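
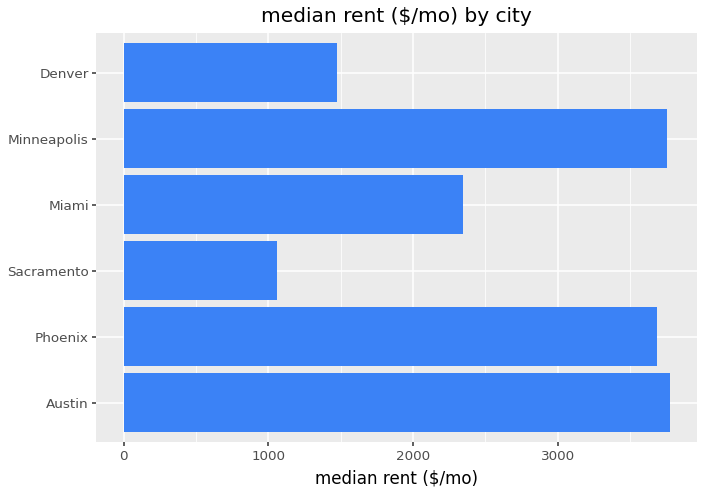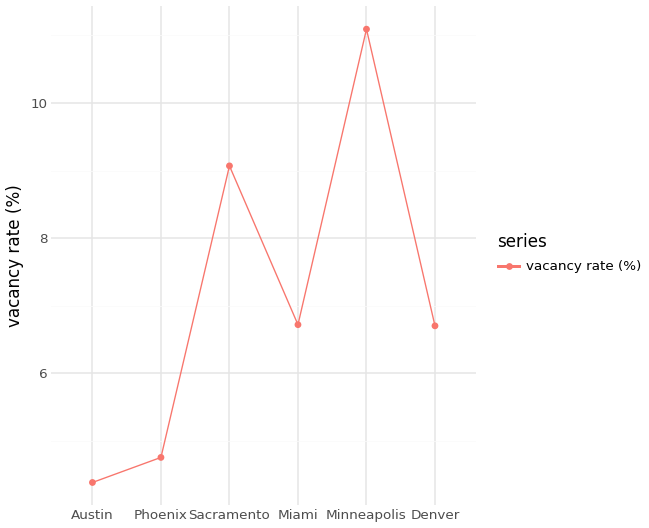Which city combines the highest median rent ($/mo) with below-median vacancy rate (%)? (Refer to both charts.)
Chart 2 median vacancy rate (%) ≈ 6; below-median cities: Austin, Phoenix, Denver. Among those, Austin has the highest median rent ($/mo) (≈ 4000).

Austin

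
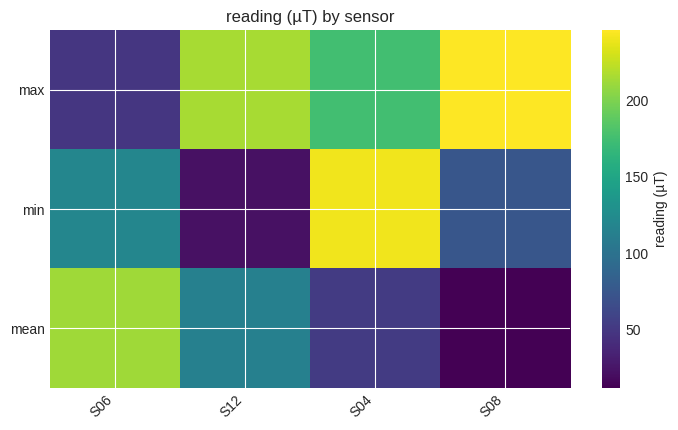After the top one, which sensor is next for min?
Top 3 for min: S04 ≈ 240, S06 ≈ 120, S08 ≈ 80.

S06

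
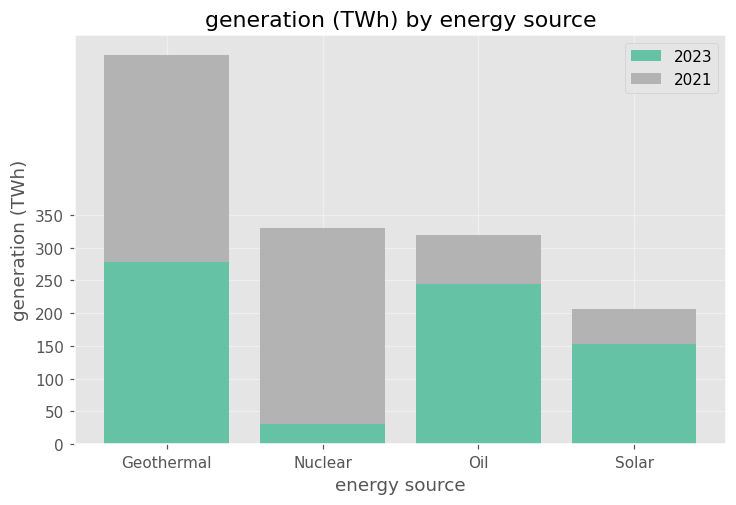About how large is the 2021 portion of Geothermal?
≈ 300

2021 top ≈ 600, bottom ≈ 300; segment ≈ 300.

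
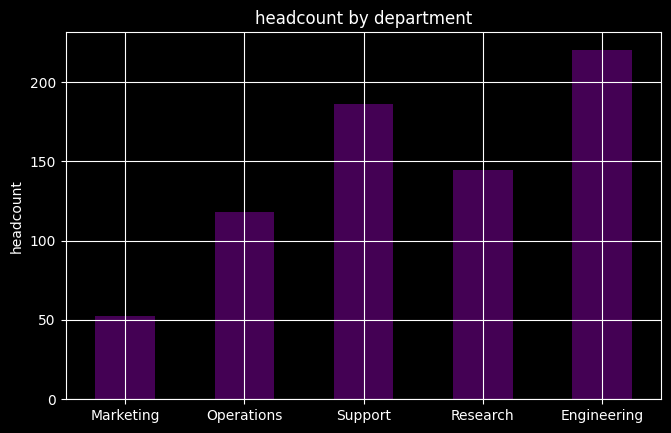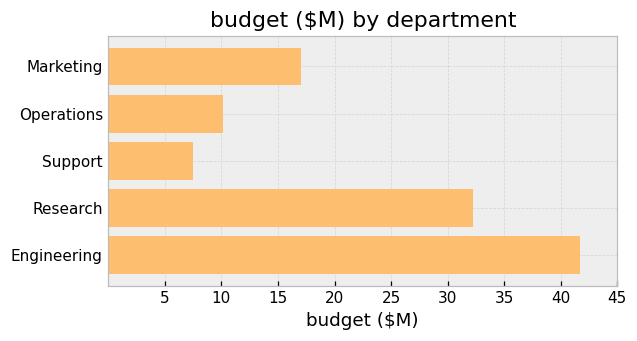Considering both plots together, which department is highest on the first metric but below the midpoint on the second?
Chart 2 median budget ($M) ≈ 15; below-median departments: Operations, Support. Among those, Support has the highest headcount (≈ 175).

Support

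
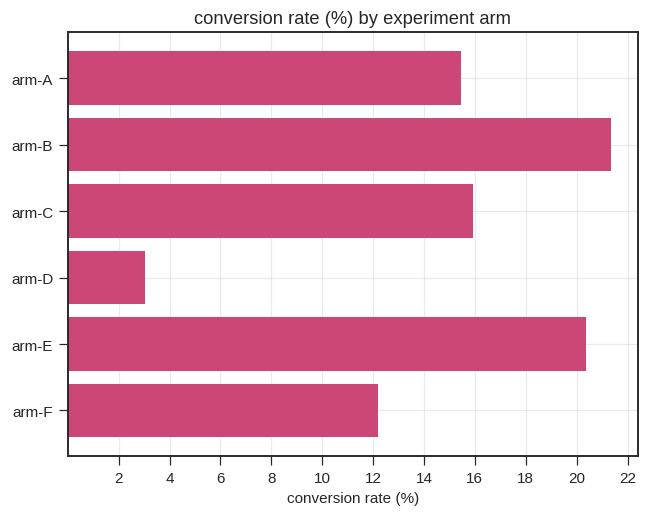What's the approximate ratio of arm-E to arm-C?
≈ 1.25×

arm-E ≈ 20, arm-C ≈ 16; 20/16 ≈ 1.25.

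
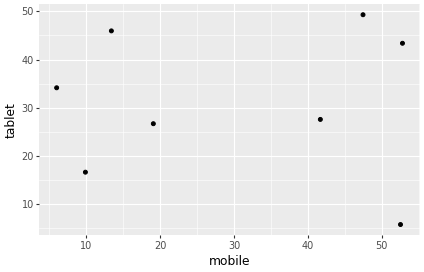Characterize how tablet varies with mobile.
no clear correlation

Points are roughly uncorrelated; weak (|r| ≈ 0.0).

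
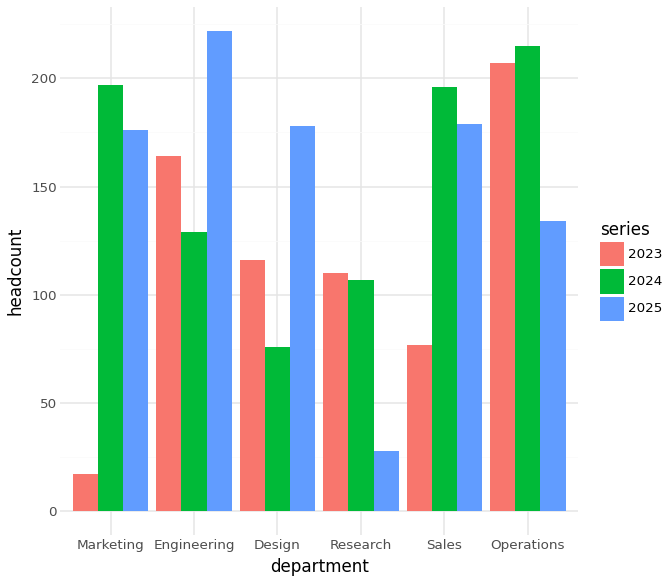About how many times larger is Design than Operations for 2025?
Design ≈ 180, Operations ≈ 140; 180/140 ≈ 1.29.

≈ 1.29×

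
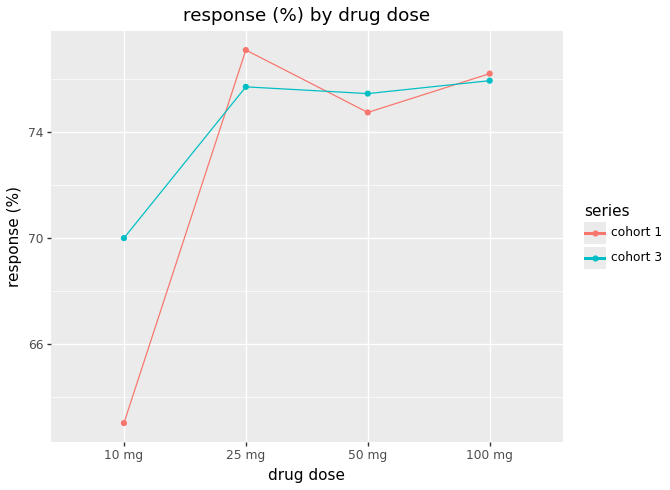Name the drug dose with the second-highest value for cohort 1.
100 mg

Top 3 for cohort 1: 25 mg ≈ 78, 100 mg ≈ 76, 50 mg ≈ 74.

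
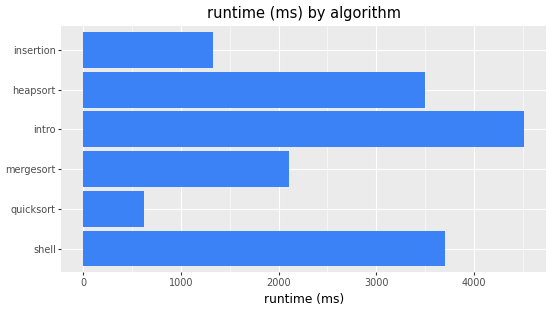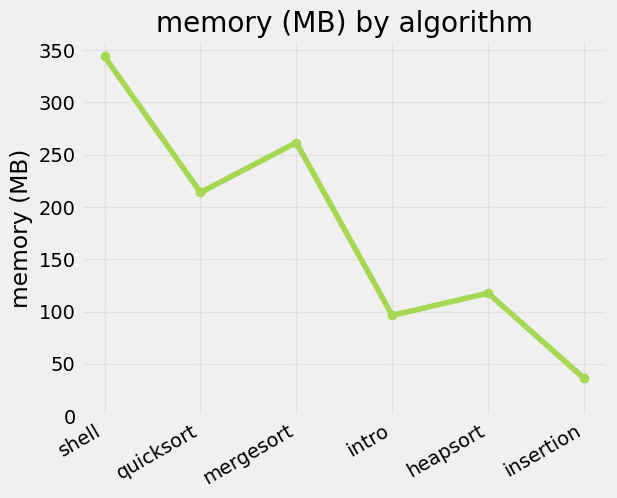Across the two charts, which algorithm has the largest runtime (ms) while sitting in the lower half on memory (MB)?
intro

Chart 2 median memory (MB) ≈ 150; below-median algorithms: intro, heapsort, insertion. Among those, intro has the highest runtime (ms) (≈ 4500).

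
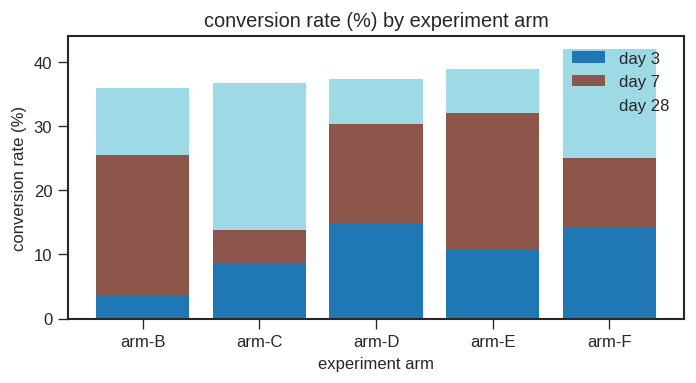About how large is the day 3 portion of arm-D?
day 3 top ≈ 15, bottom ≈ 0; segment ≈ 15.

≈ 15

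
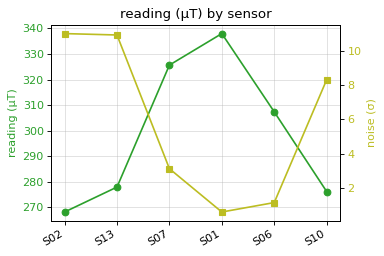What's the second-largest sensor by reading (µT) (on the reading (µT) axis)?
Top 3 (on the reading (µT) axis): S01 ≈ 340, S07 ≈ 330, S06 ≈ 310.

S07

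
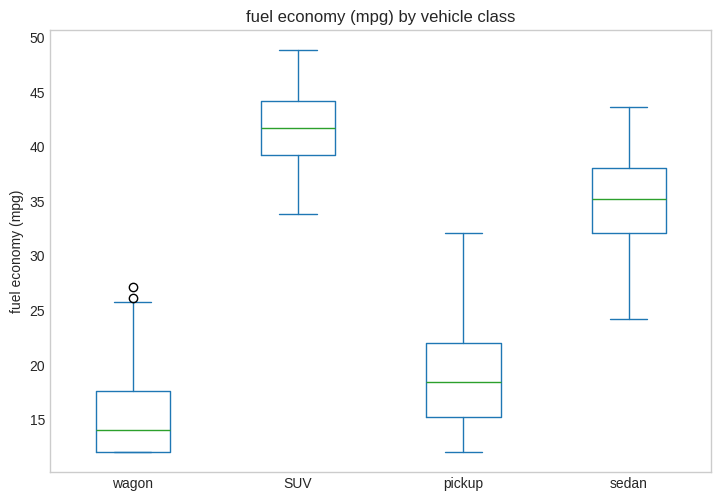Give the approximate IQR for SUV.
Q3 ≈ 45, Q1 ≈ 40; IQR ≈ 5.

≈ 5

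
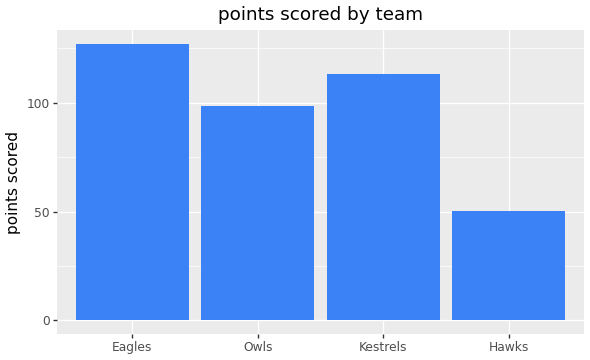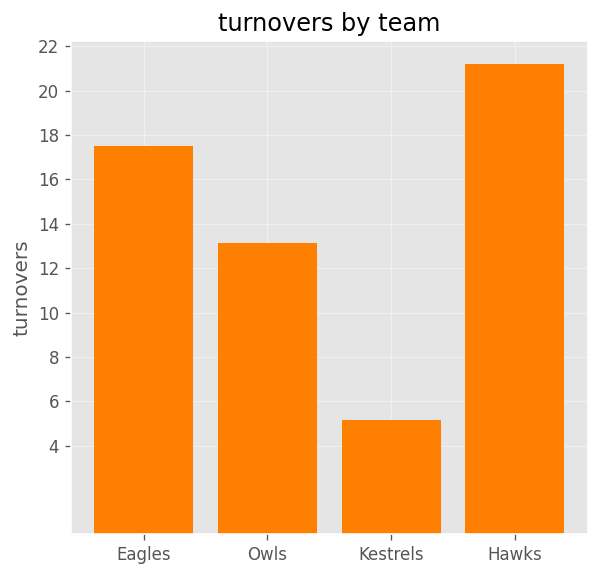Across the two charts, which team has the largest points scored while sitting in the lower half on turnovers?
Chart 2 median turnovers ≈ 16; below-median teams: Owls, Kestrels. Among those, Kestrels has the highest points scored (≈ 120).

Kestrels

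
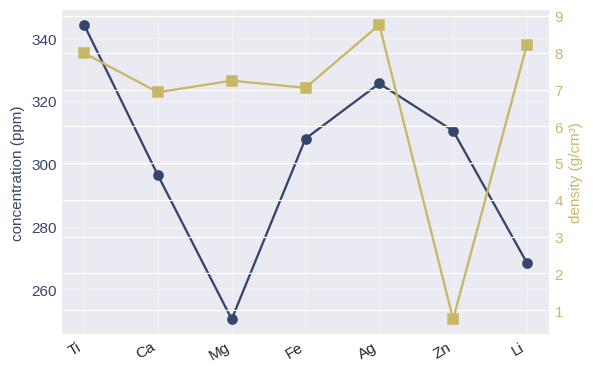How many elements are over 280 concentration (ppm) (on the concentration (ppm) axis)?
Above 280: Ti, Ca, Fe, Ag, Zn.

5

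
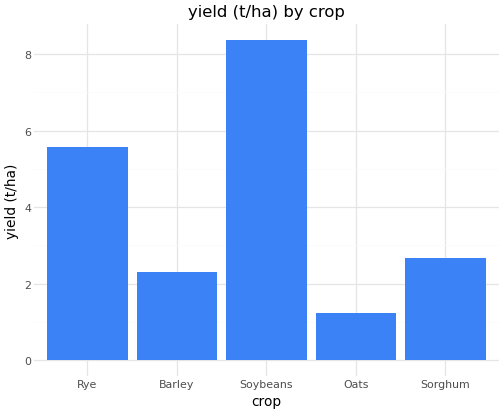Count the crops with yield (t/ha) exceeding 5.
Above 5: Rye, Soybeans.

2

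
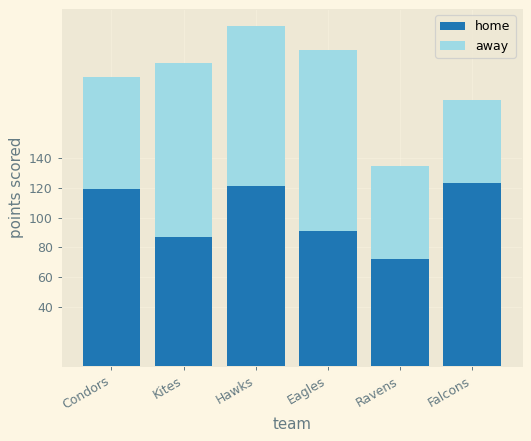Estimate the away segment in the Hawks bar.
away top ≈ 220, bottom ≈ 120; segment ≈ 100.

≈ 100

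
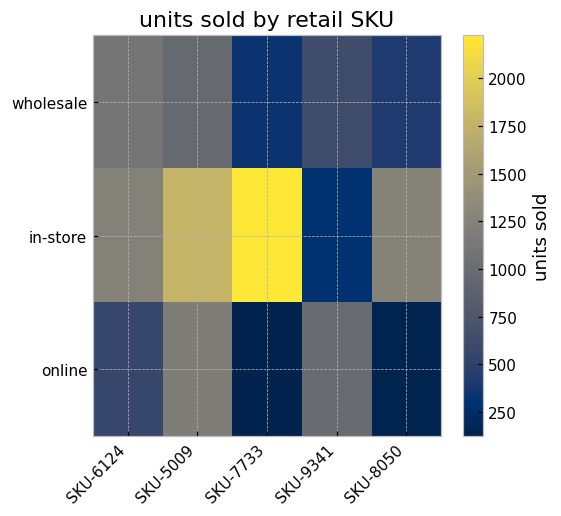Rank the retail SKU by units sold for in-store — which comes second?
SKU-5009

Top 3 for in-store: SKU-7733 ≈ 2200, SKU-5009 ≈ 1800, SKU-8050 ≈ 1200.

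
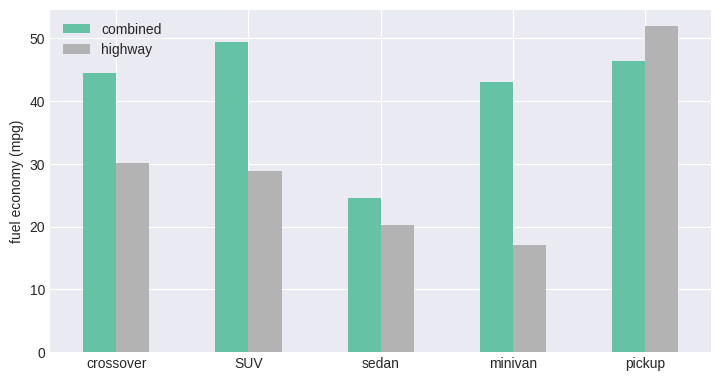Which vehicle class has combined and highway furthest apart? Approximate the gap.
minivan, ≈ 30 mpg

minivan: combined ≈ 45, highway ≈ 15 → gap ≈ 30. Next-largest (SUV) is only ≈ 20.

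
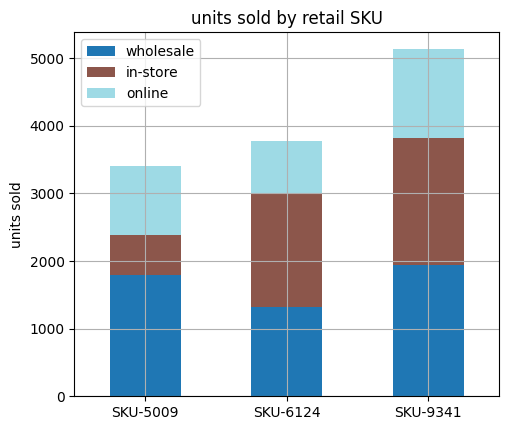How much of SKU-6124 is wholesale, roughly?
wholesale top ≈ 1500, bottom ≈ 0; segment ≈ 1500.

≈ 1500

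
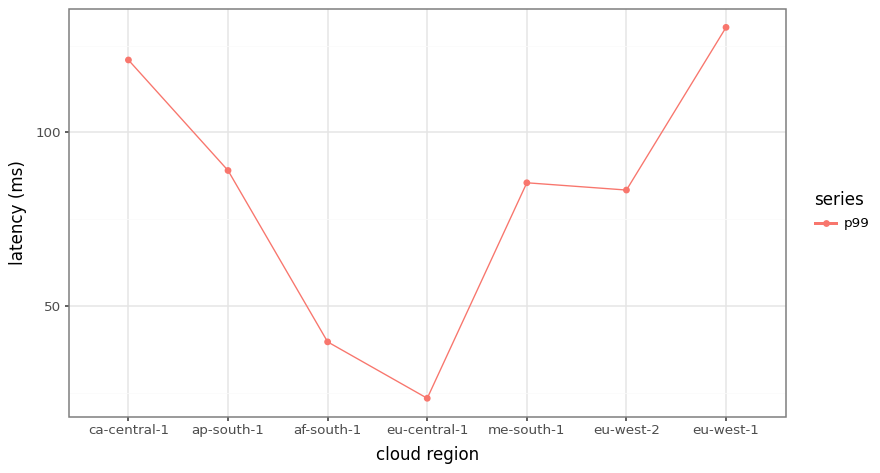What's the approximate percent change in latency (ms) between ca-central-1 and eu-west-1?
≈ +8.3%

ca-central-1 ≈ 120, eu-west-1 ≈ 130; (130 − 120) / 120 ≈ +8.3%.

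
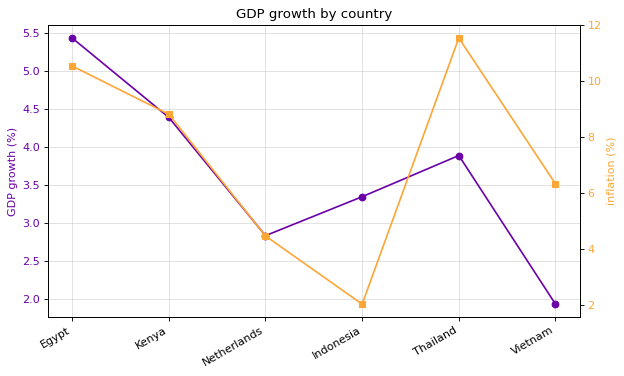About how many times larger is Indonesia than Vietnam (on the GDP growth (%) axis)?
Indonesia ≈ 3.5, Vietnam ≈ 2.0; 3.5/2.0 ≈ 1.75.

≈ 1.75×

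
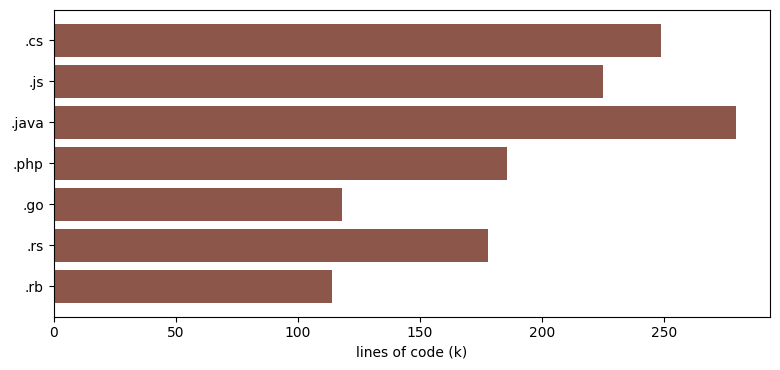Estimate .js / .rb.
≈ 1.8×

.js ≈ 225, .rb ≈ 125; 225/125 ≈ 1.8.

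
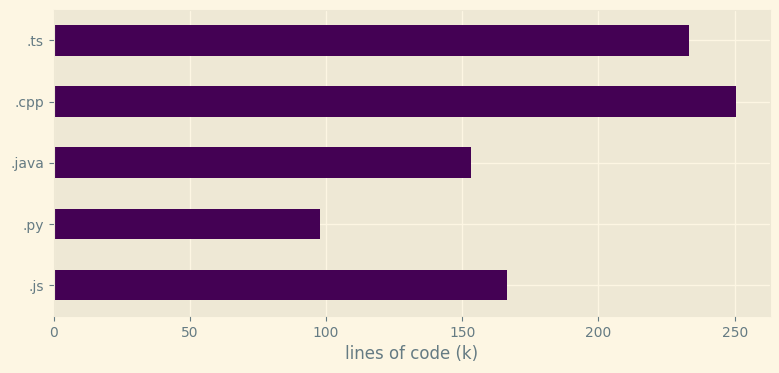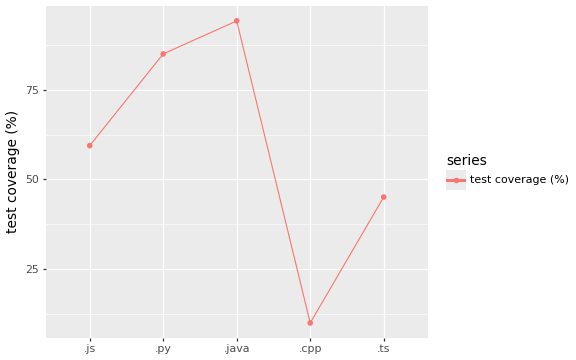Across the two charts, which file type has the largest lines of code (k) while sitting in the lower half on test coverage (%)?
.cpp

Chart 2 median test coverage (%) ≈ 60; below-median file types: .cpp, .ts. Among those, .cpp has the highest lines of code (k) (≈ 250).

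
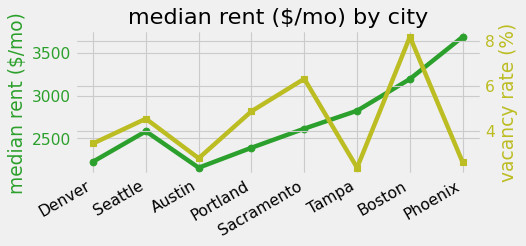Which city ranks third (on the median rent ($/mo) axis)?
Tampa

Top 4 (on the median rent ($/mo) axis): Phoenix ≈ 3600, Boston ≈ 3200, Tampa ≈ 2800, Sacramento ≈ 2600.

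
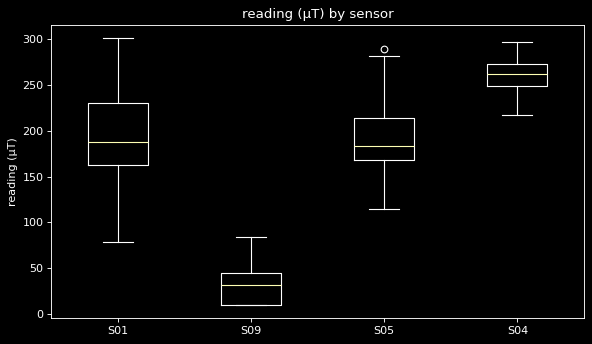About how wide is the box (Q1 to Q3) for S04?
≈ 25

Q3 ≈ 275, Q1 ≈ 250; IQR ≈ 25.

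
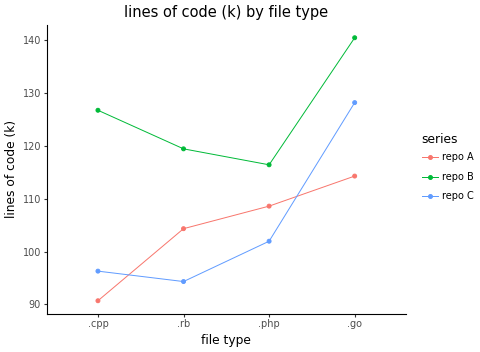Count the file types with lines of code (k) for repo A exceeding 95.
Above 95: .rb, .php, .go.

3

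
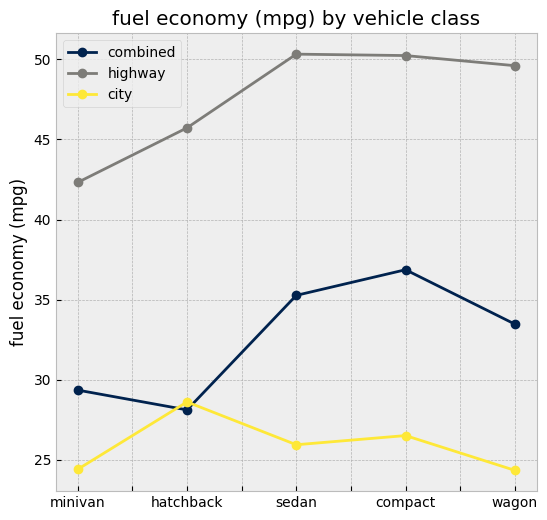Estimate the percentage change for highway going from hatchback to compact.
hatchback ≈ 45, compact ≈ 50; (50 − 45) / 45 ≈ +11.1%.

≈ +11.1%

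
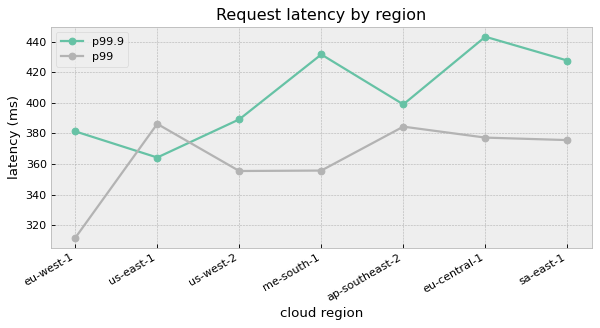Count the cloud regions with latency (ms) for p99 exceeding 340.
Above 340: us-east-1, us-west-2, me-south-1, ap-southeast-2, eu-central-1, sa-east-1.

6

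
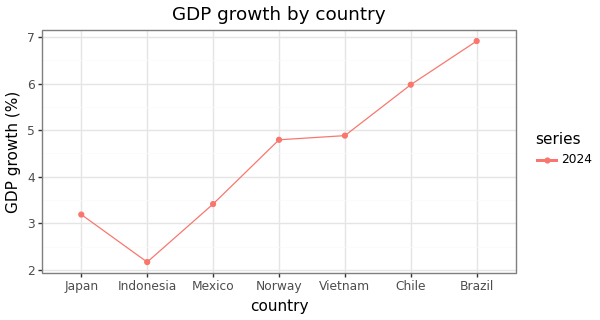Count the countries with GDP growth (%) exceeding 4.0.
Above 4.0: Norway, Vietnam, Chile, Brazil.

4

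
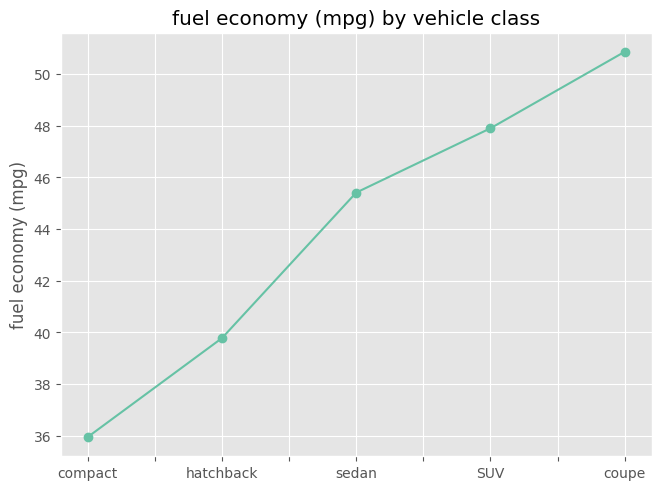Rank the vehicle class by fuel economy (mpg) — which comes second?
Top 3: coupe ≈ 50, SUV ≈ 48, sedan ≈ 46.

SUV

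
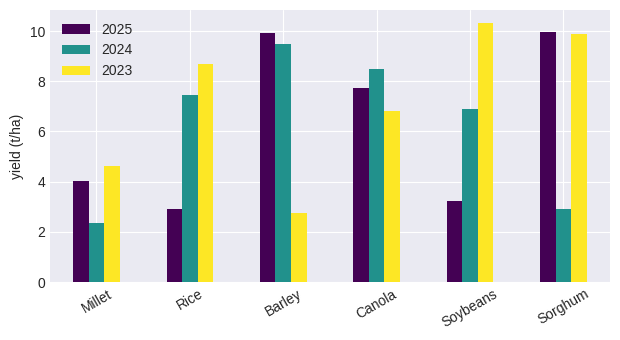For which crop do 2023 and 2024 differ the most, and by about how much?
Sorghum, ≈ 7 t/ha

Sorghum: 2023 ≈ 10, 2024 ≈ 3 → gap ≈ 7. Next-largest (Barley) is only ≈ 6.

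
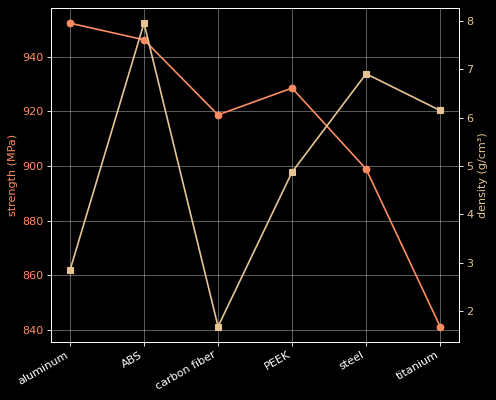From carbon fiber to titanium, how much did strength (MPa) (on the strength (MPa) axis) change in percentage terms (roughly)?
≈ -8.7%

carbon fiber ≈ 920, titanium ≈ 840; (840 − 920) / 920 ≈ -8.7%.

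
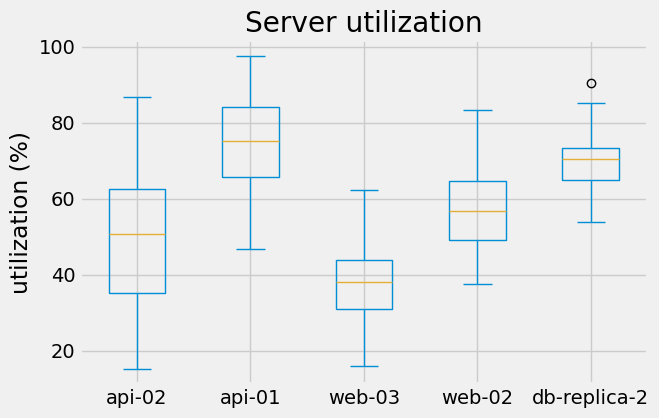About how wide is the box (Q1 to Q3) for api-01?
Q3 ≈ 85, Q1 ≈ 65; IQR ≈ 20.

≈ 20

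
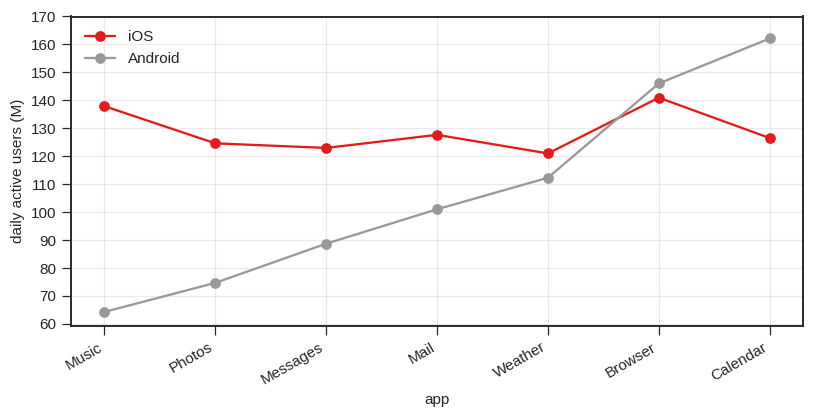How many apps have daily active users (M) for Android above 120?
Above 120: Browser, Calendar.

2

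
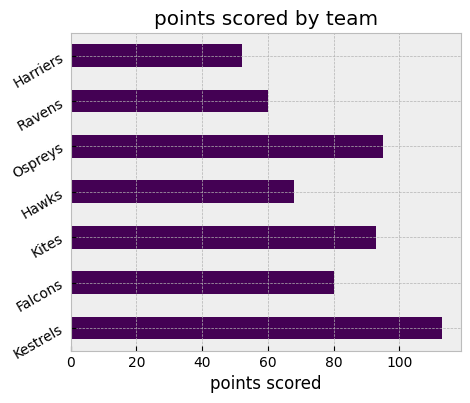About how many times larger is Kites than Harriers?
Kites ≈ 90, Harriers ≈ 50; 90/50 ≈ 1.8.

≈ 1.8×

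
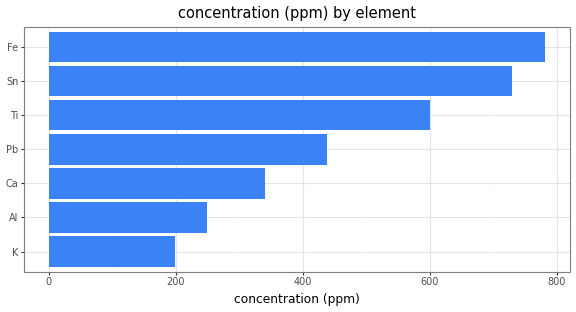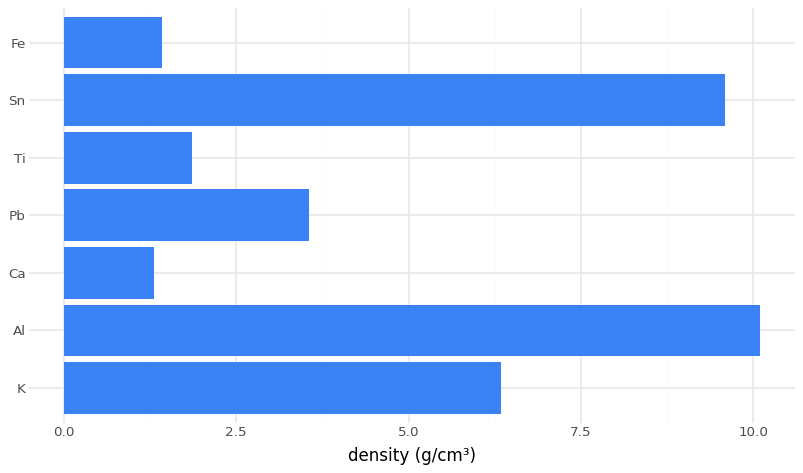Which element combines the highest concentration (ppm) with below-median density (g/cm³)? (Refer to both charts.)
Chart 2 median density (g/cm³) ≈ 4; below-median elements: Ca, Ti, Fe. Among those, Fe has the highest concentration (ppm) (≈ 800).

Fe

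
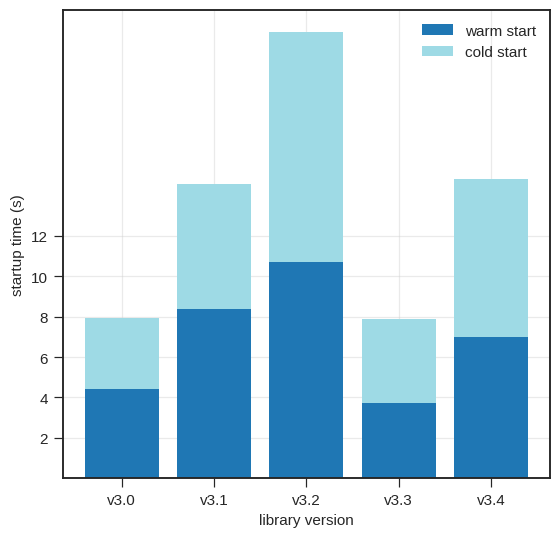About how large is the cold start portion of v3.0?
≈ 4

cold start top ≈ 8, bottom ≈ 4; segment ≈ 4.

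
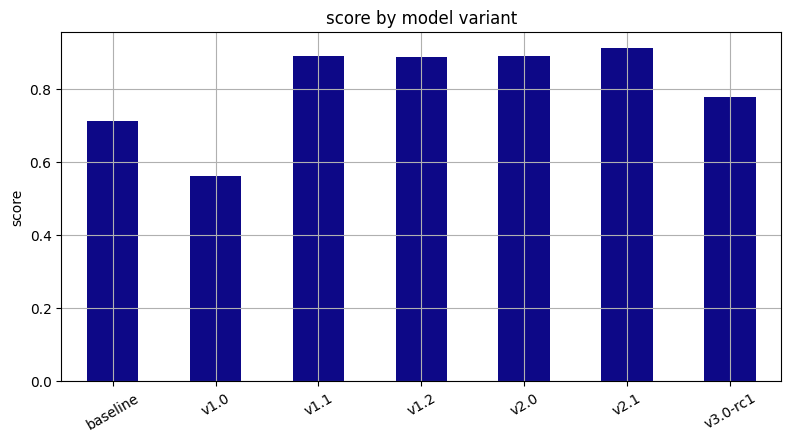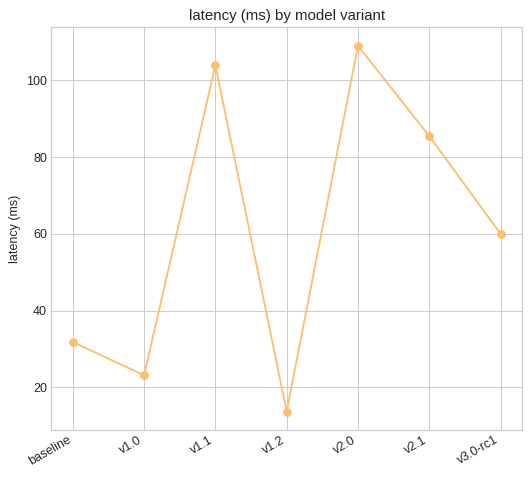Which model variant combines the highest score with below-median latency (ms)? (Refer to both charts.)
Chart 2 median latency (ms) ≈ 60; below-median model variants: baseline, v1.0, v1.2. Among those, v1.2 has the highest score (≈ 0.9).

v1.2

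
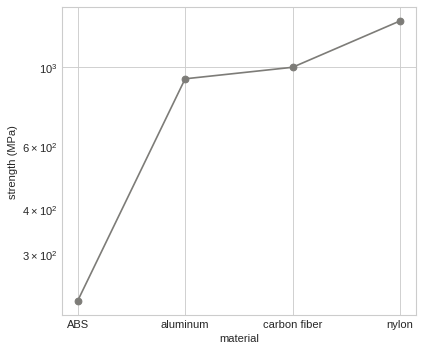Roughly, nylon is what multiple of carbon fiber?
≈ 1.3×

nylon ≈ 1300, carbon fiber ≈ 1000; 1300/1000 ≈ 1.3.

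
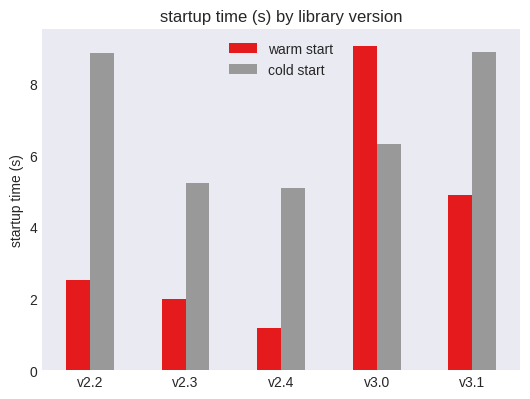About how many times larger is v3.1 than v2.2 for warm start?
v3.1 ≈ 5, v2.2 ≈ 3; 5/3 ≈ 1.67.

≈ 1.67×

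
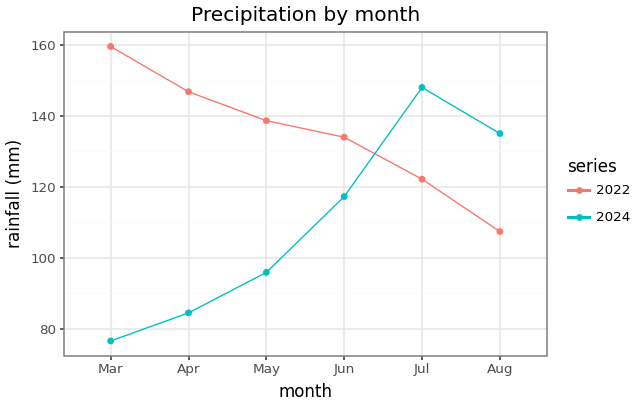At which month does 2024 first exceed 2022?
Jun: 2024 ≈ 120 vs 2022 ≈ 130 (not yet); Jul: 2024 ≈ 150 vs 2022 ≈ 120 (first crossover).

Jul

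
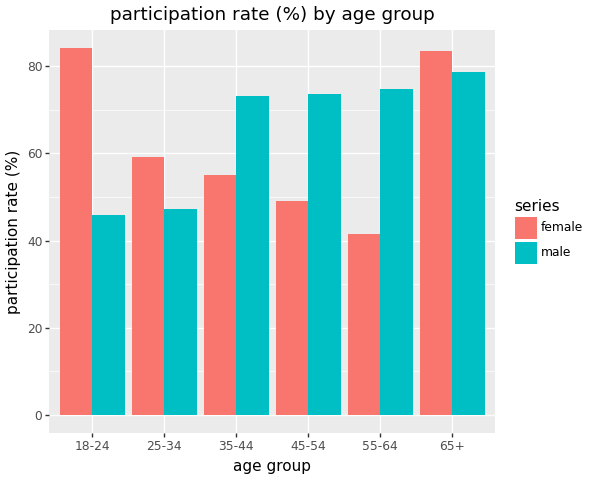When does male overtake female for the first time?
25-34: male ≈ 50 vs female ≈ 60 (not yet); 35-44: male ≈ 70 vs female ≈ 50 (first crossover).

35-44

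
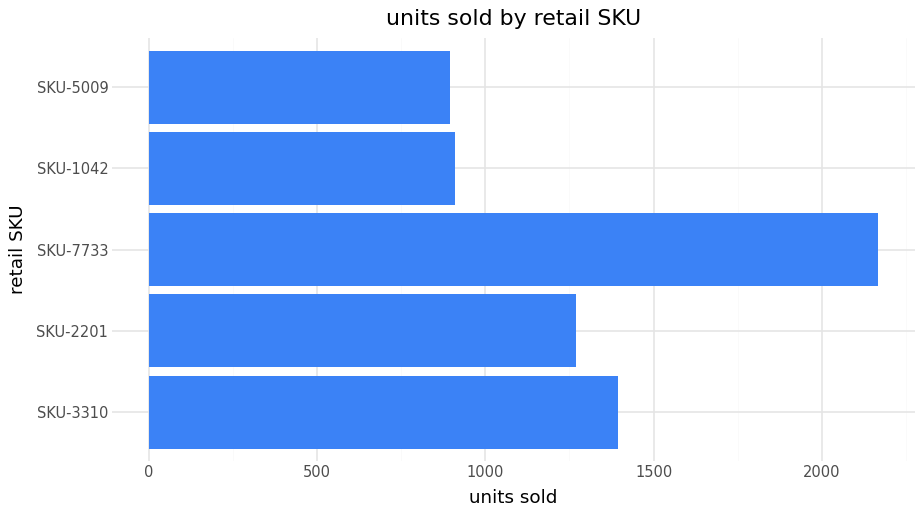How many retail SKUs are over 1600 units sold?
1

Above 1600: SKU-7733.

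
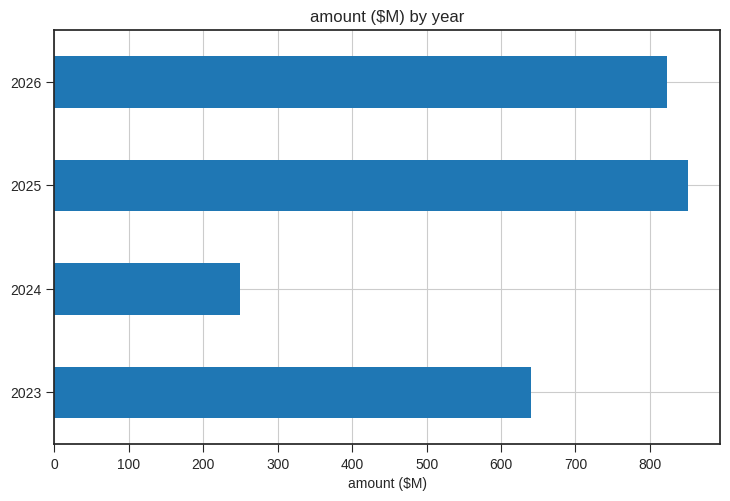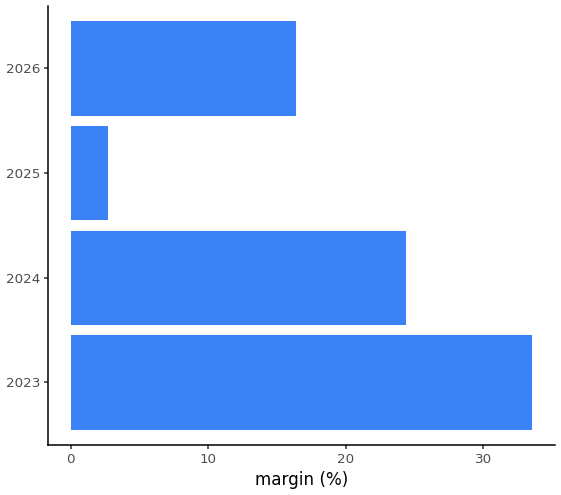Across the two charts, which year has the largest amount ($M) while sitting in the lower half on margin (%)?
Chart 2 median margin (%) ≈ 20; below-median years: 2025, 2026. Among those, 2025 has the highest amount ($M) (≈ 900).

2025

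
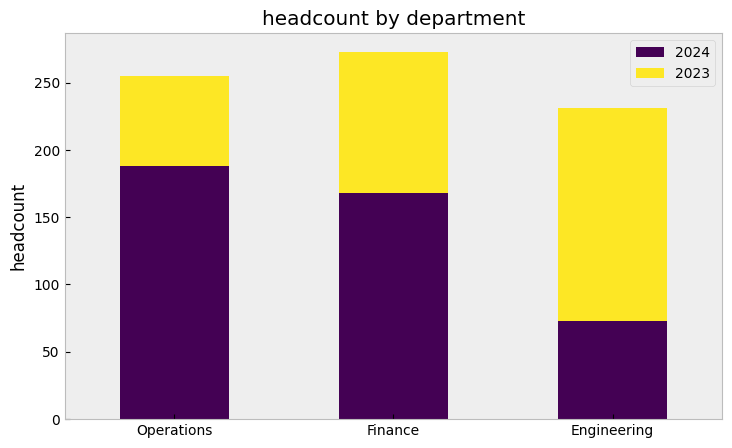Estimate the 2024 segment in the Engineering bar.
≈ 75

2024 top ≈ 75, bottom ≈ 0; segment ≈ 75.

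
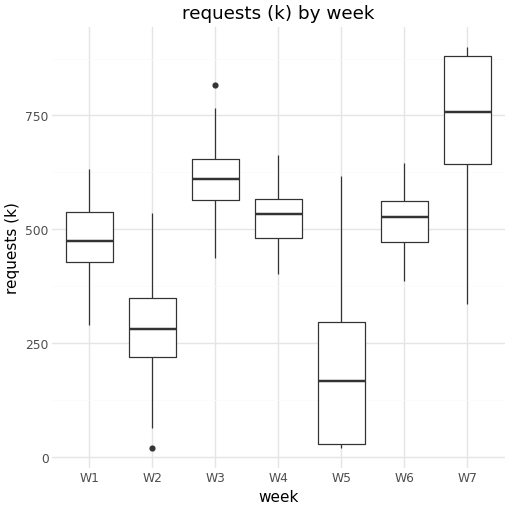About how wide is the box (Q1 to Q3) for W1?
Q3 ≈ 550, Q1 ≈ 450; IQR ≈ 100.

≈ 100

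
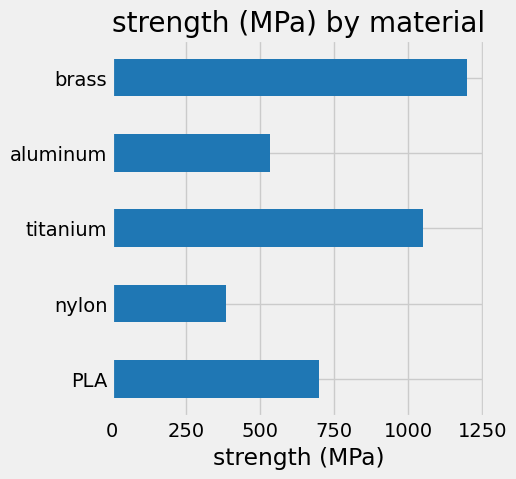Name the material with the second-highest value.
Top 3: brass ≈ 1200, titanium ≈ 1100, PLA ≈ 700.

titanium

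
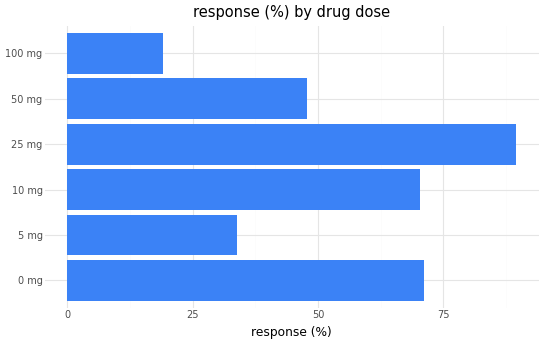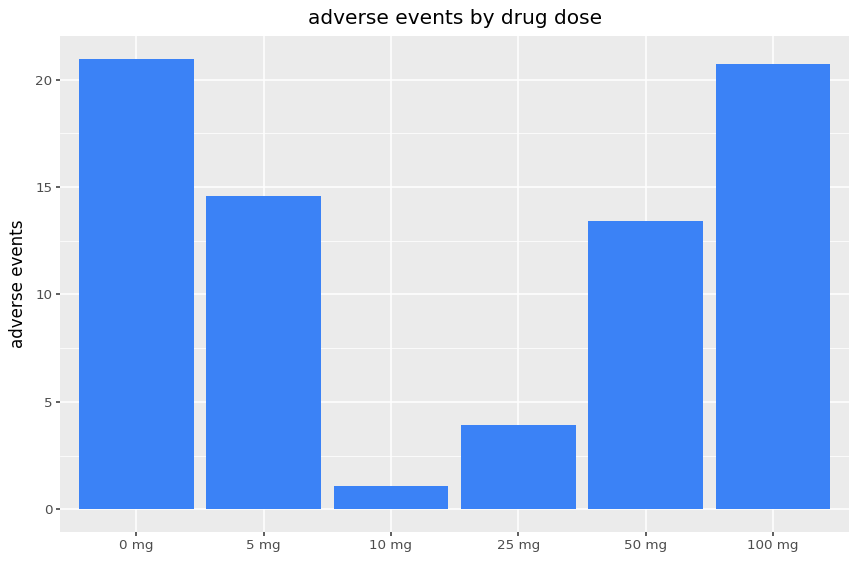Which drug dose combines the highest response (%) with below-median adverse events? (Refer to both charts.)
25 mg

Chart 2 median adverse events ≈ 14; below-median drug doses: 10 mg, 25 mg, 50 mg. Among those, 25 mg has the highest response (%) (≈ 90).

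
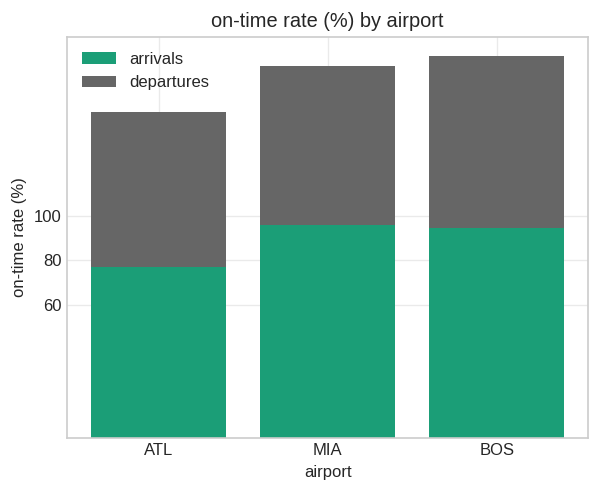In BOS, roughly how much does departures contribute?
≈ 80

departures top ≈ 180, bottom ≈ 100; segment ≈ 80.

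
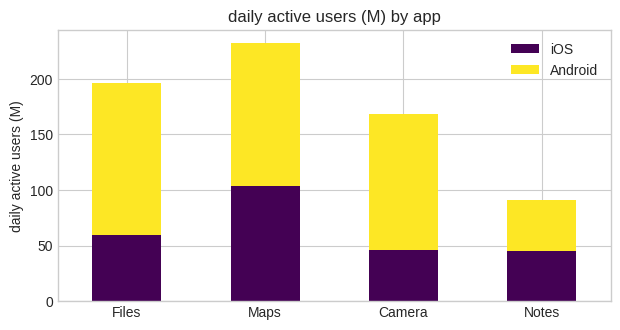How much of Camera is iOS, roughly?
≈ 40

iOS top ≈ 40, bottom ≈ 0; segment ≈ 40.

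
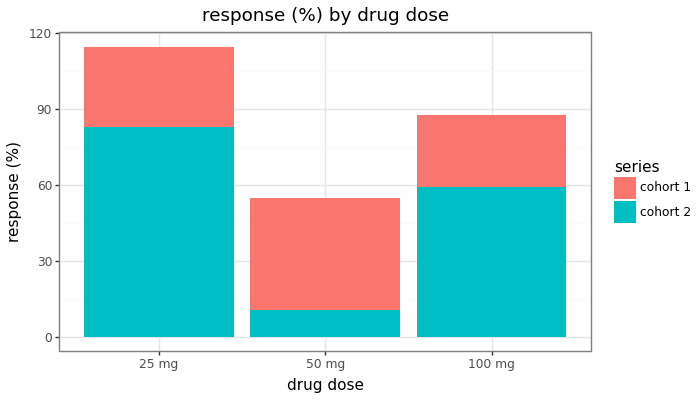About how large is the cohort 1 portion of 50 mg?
≈ 40

cohort 1 top ≈ 50, bottom ≈ 10; segment ≈ 40.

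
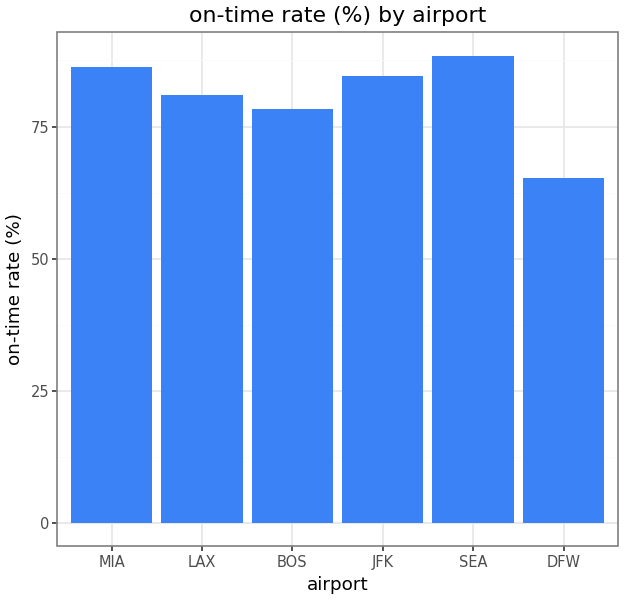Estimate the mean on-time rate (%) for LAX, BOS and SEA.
(80 + 80 + 90) / 3 ≈ 83.

≈ 83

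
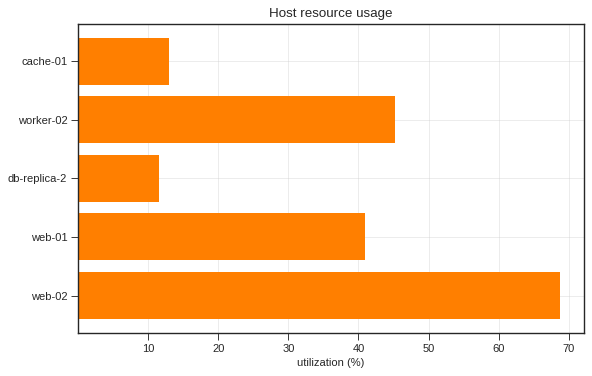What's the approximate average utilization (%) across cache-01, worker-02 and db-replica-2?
(10 + 50 + 10) / 3 ≈ 23.

≈ 23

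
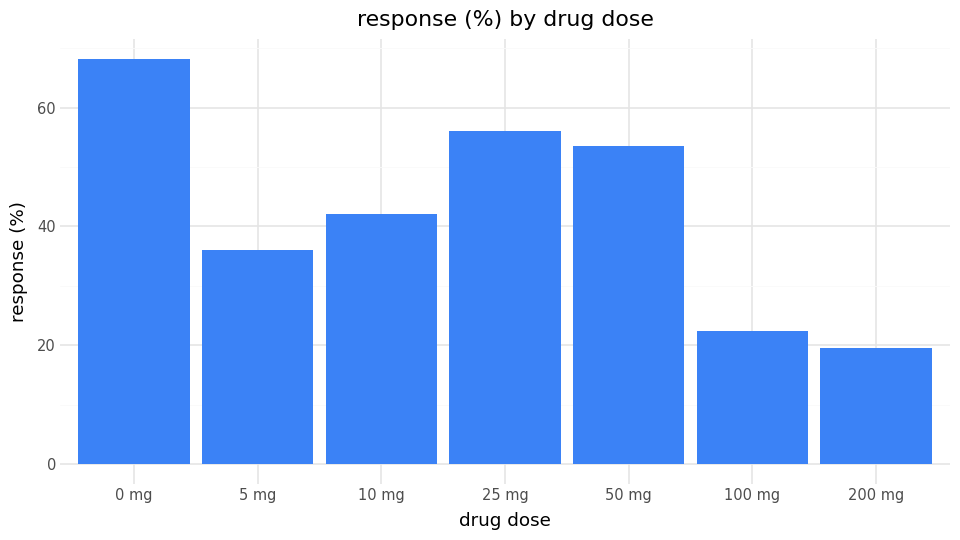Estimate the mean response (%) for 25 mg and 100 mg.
≈ 40

(60 + 20) / 2 ≈ 40.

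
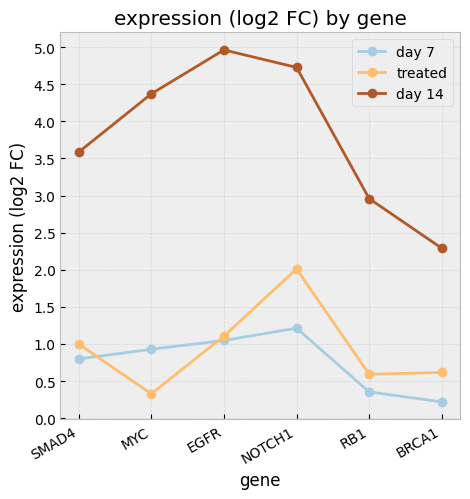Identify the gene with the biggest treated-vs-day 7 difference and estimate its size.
NOTCH1: treated ≈ 2.0, day 7 ≈ 1.0 → gap ≈ 1.0. Next-largest (MYC) is only ≈ 0.5.

NOTCH1, ≈ 1.0 log2 FC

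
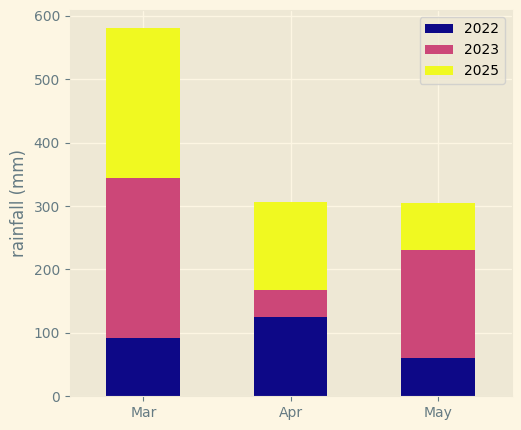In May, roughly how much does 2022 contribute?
≈ 50

2022 top ≈ 50, bottom ≈ 0; segment ≈ 50.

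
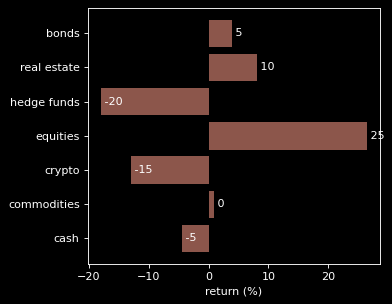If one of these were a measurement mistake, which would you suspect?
equities

equities ≈ 25; the rest sit between ≈ -20 and ≈ 10.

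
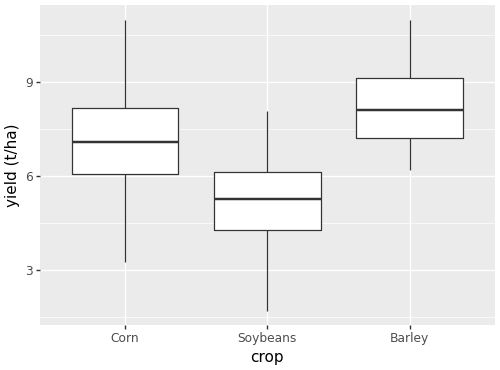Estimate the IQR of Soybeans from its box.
Q3 ≈ 6.2, Q1 ≈ 4.2; IQR ≈ 2.0.

≈ 2.0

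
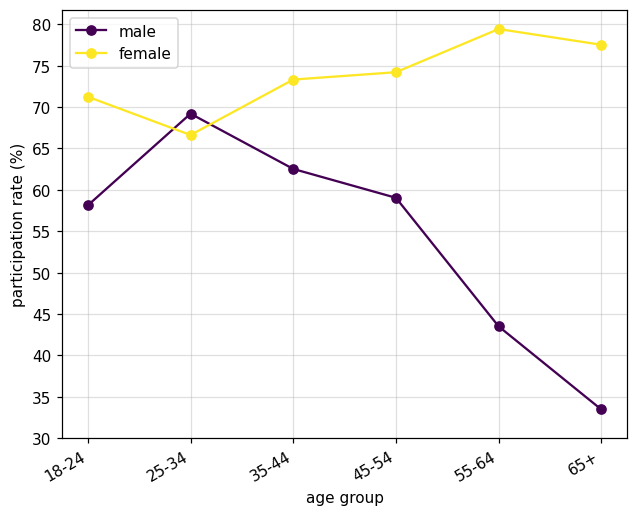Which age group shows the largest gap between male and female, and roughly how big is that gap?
65+, ≈ 45 %

65+: male ≈ 35, female ≈ 80 → gap ≈ 45. Next-largest (55-64) is only ≈ 35.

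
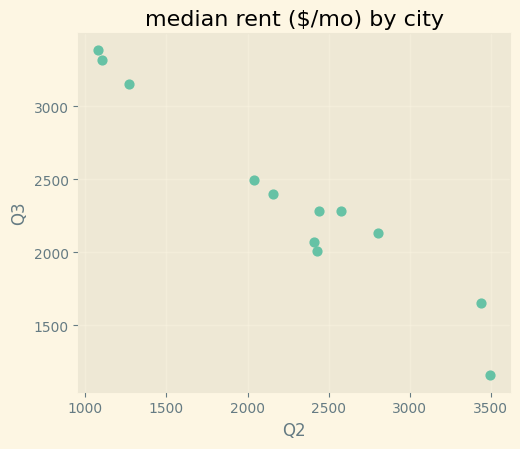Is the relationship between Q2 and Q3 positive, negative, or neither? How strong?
negative, strong

Points are negatively correlated; strong (|r| ≈ 1.0).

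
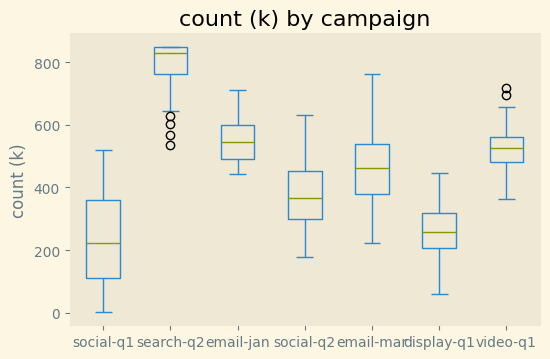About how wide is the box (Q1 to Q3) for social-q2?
Q3 ≈ 450, Q1 ≈ 300; IQR ≈ 150.

≈ 150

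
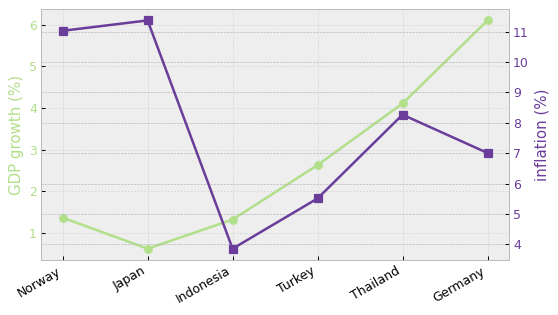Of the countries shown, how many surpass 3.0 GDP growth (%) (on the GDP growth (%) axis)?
2

Above 3.0: Thailand, Germany.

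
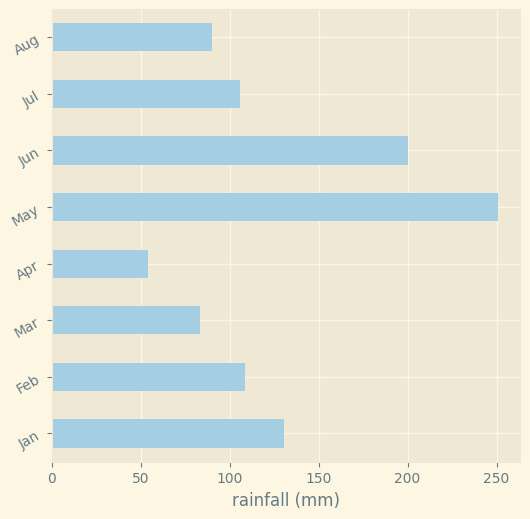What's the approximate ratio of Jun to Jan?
Jun ≈ 200, Jan ≈ 125; 200/125 ≈ 1.6.

≈ 1.6×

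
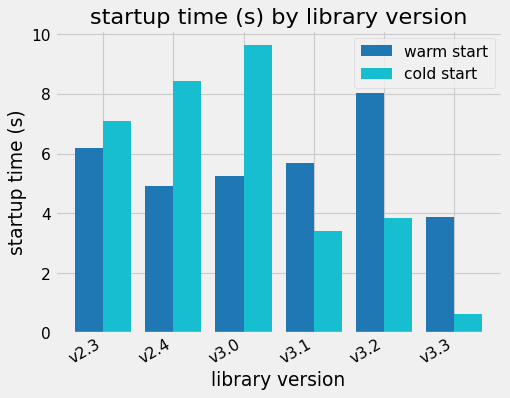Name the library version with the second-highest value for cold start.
Top 3 for cold start: v3.0 ≈ 10, v2.4 ≈ 8, v2.3 ≈ 7.

v2.4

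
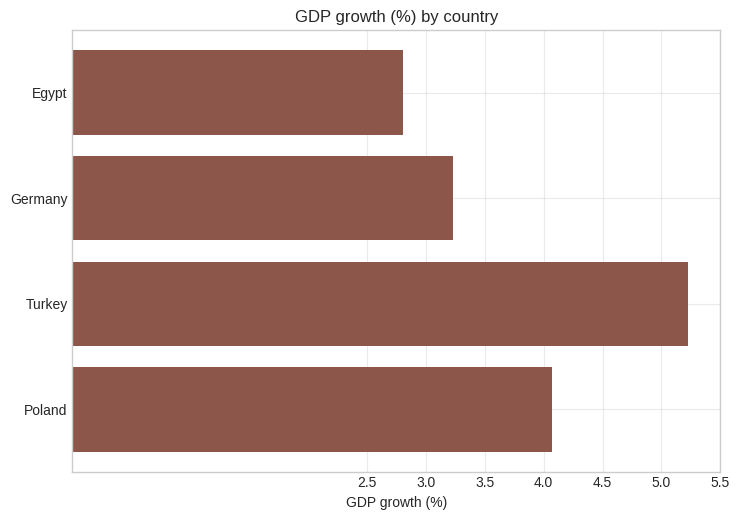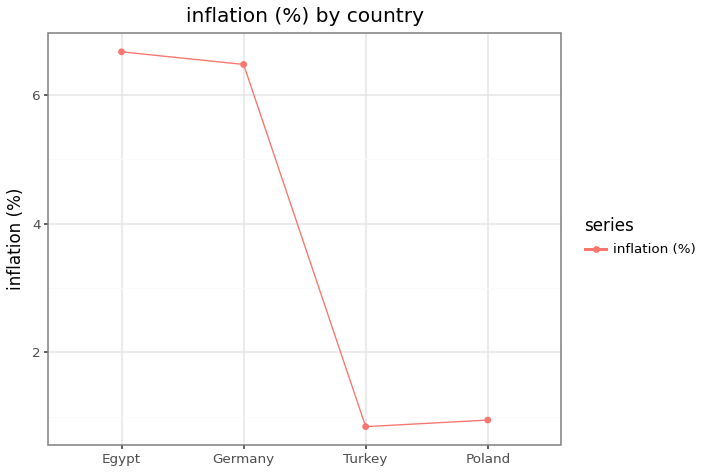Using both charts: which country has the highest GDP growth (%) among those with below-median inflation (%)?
Turkey

Chart 2 median inflation (%) ≈ 4; below-median countries: Turkey, Poland. Among those, Turkey has the highest GDP growth (%) (≈ 5).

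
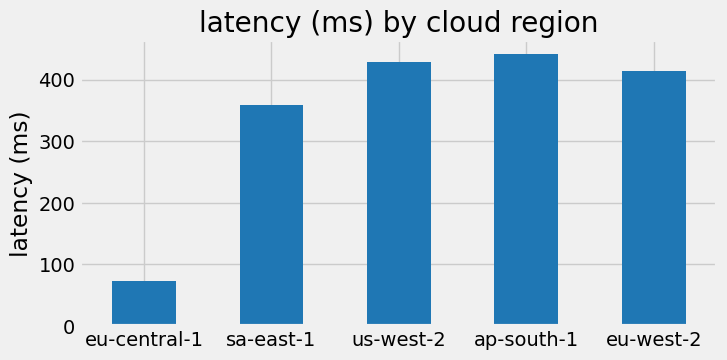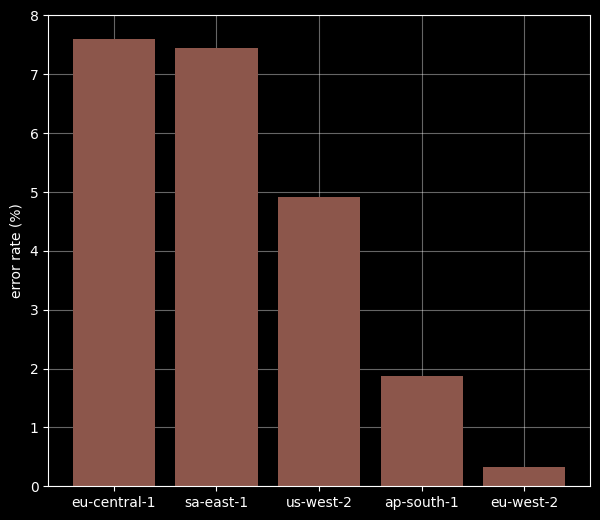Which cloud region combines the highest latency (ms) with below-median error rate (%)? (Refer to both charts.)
ap-south-1

Chart 2 median error rate (%) ≈ 5; below-median cloud regions: ap-south-1, eu-west-2. Among those, ap-south-1 has the highest latency (ms) (≈ 450).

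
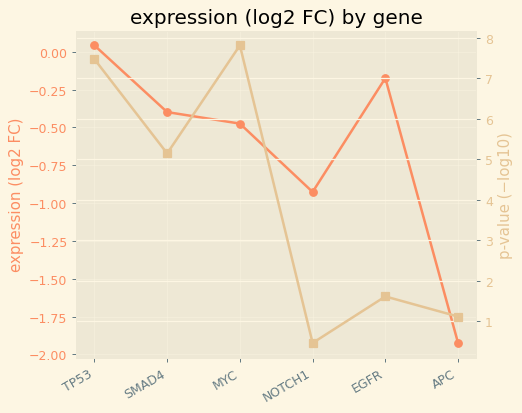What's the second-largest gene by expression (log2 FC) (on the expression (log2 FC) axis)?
EGFR

Top 3 (on the expression (log2 FC) axis): TP53 ≈ 0.0, EGFR ≈ -0.2, SMAD4 ≈ -0.4.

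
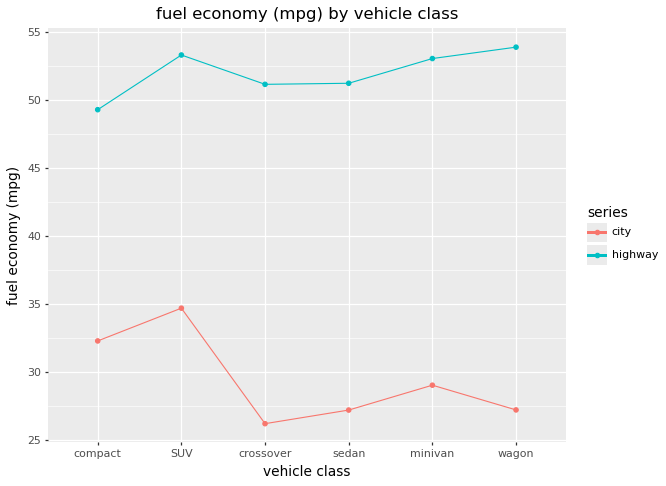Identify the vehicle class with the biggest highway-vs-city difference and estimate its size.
wagon, ≈ 30 mpg

wagon: highway ≈ 55, city ≈ 25 → gap ≈ 30. Next-largest (crossover) is only ≈ 25.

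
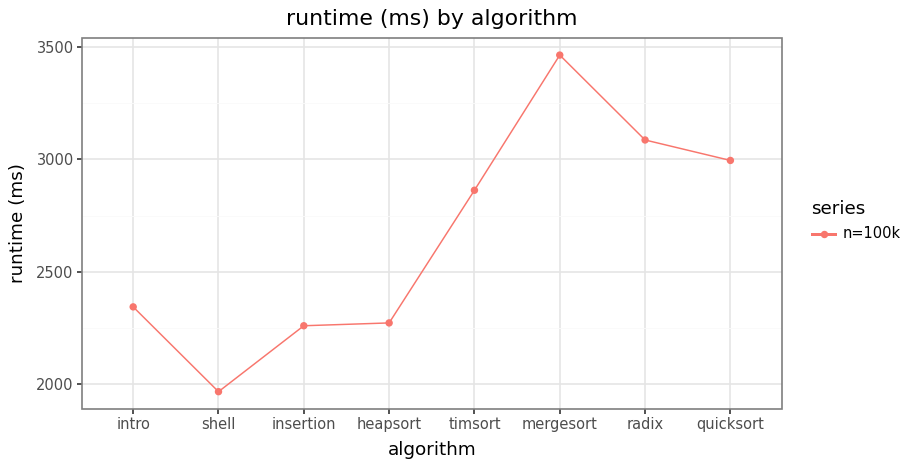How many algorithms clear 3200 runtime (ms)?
1

Above 3200: mergesort.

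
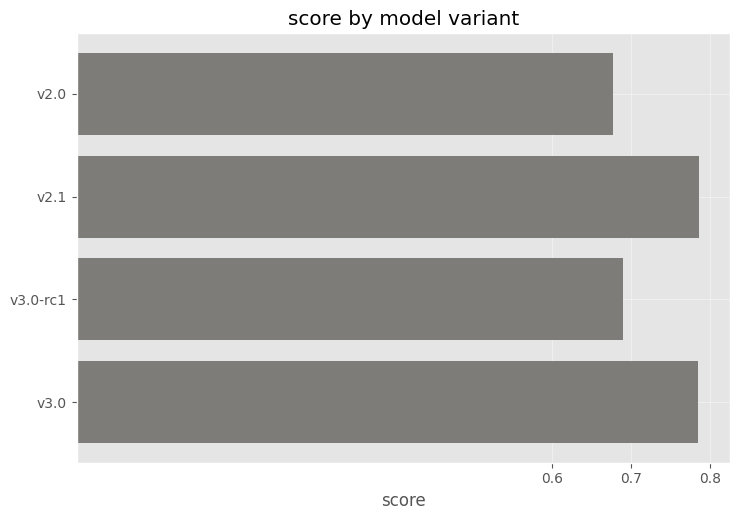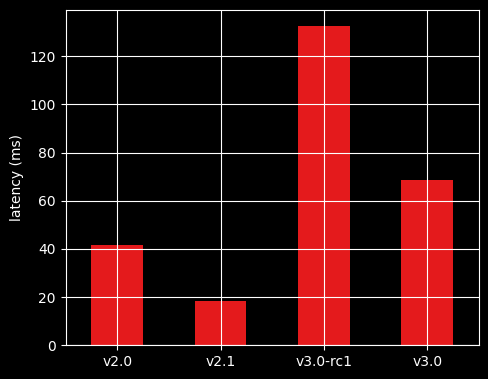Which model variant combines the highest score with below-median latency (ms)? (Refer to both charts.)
v2.1

Chart 2 median latency (ms) ≈ 60; below-median model variants: v2.0, v2.1. Among those, v2.1 has the highest score (≈ 0.8).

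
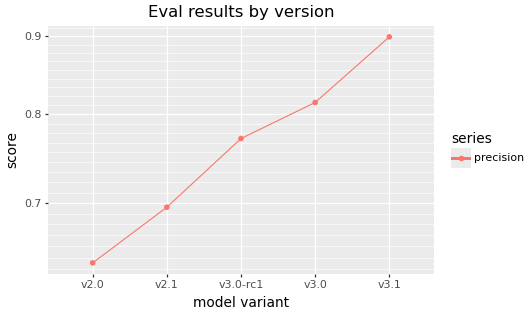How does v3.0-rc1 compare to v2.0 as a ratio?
≈ 1.15×

v3.0-rc1 ≈ 0.75, v2.0 ≈ 0.65; 0.75/0.65 ≈ 1.15.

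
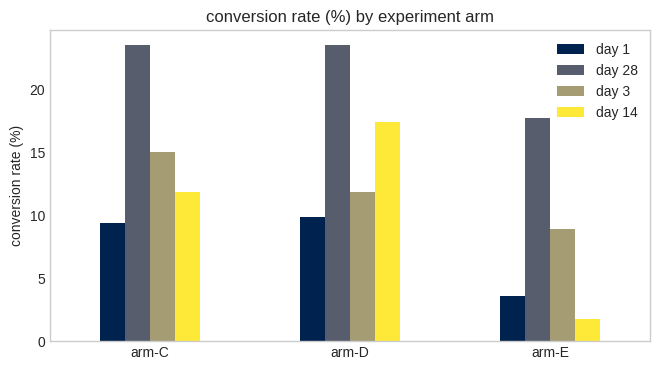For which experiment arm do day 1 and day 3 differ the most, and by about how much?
arm-C, ≈ 6 %

arm-C: day 1 ≈ 10, day 3 ≈ 16 → gap ≈ 6. Next-largest (arm-E) is only ≈ 4.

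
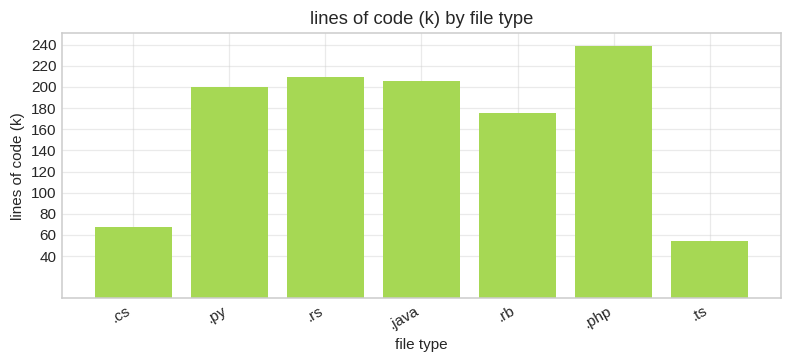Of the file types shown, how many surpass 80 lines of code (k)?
5

Above 80: .py, .rs, .java, .rb, .php.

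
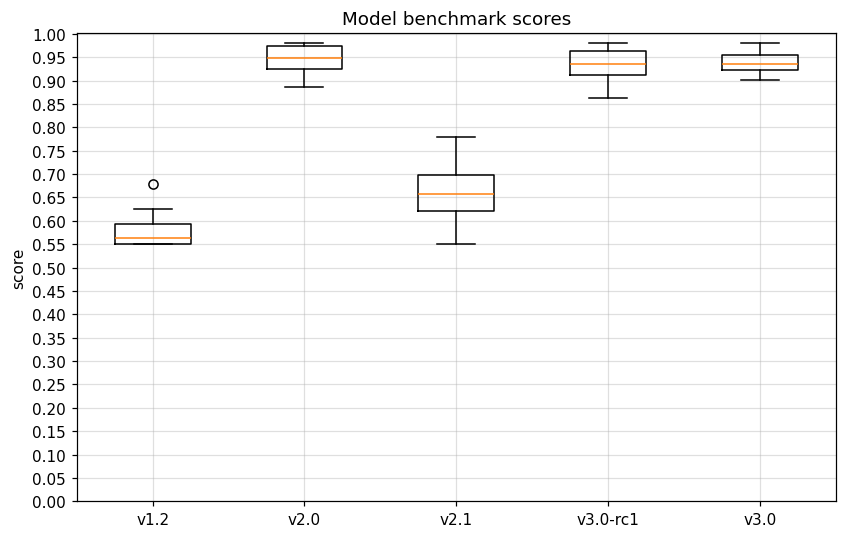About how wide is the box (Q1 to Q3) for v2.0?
≈ 0.05

Q3 ≈ 0.95, Q1 ≈ 0.90; IQR ≈ 0.05.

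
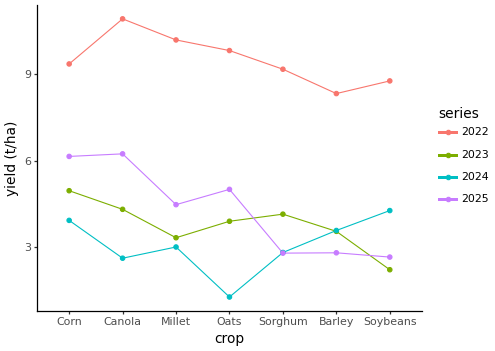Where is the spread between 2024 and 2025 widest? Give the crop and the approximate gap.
Oats: 2024 ≈ 1, 2025 ≈ 5 → gap ≈ 4. Next-largest (Canola) is only ≈ 3.

Oats, ≈ 4 t/ha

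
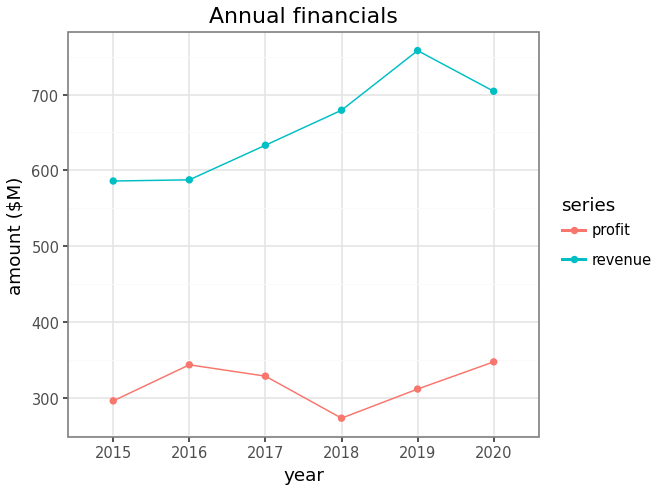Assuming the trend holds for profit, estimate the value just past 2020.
≈ 400

Last three: 250, 300, 350 → slope ≈ 50/step → next ≈ 400.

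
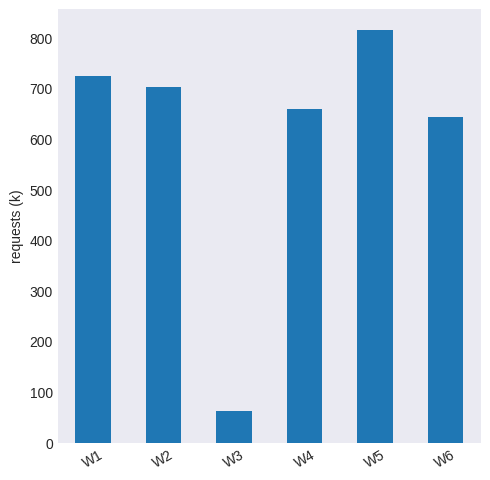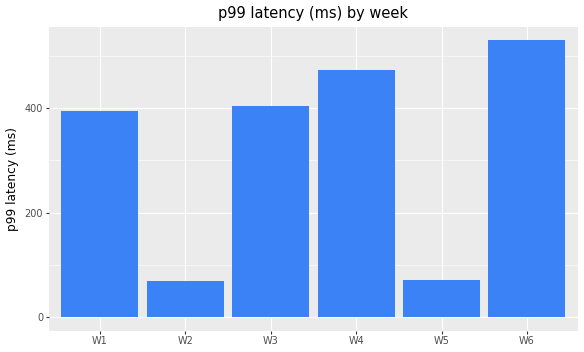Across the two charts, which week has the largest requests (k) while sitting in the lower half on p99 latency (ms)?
Chart 2 median p99 latency (ms) ≈ 400; below-median weeks: W1, W2, W5. Among those, W5 has the highest requests (k) (≈ 800).

W5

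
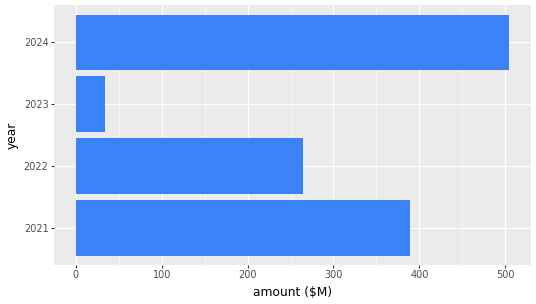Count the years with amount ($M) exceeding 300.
2

Above 300: 2021, 2024.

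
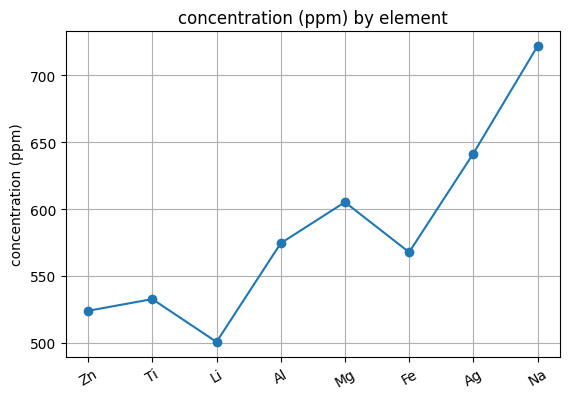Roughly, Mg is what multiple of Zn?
Mg ≈ 600, Zn ≈ 520; 600/520 ≈ 1.15.

≈ 1.15×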